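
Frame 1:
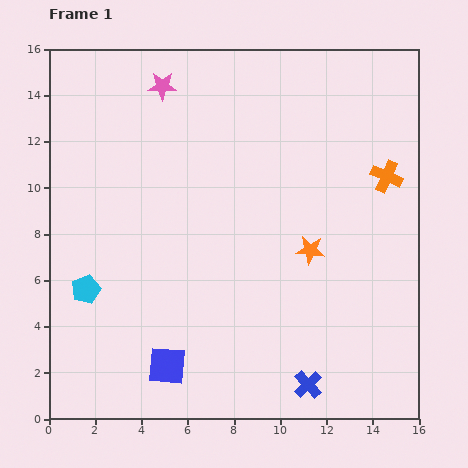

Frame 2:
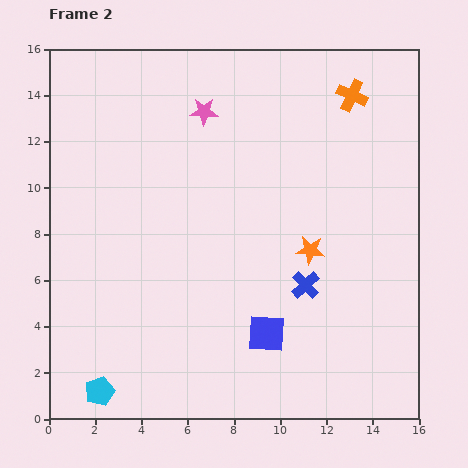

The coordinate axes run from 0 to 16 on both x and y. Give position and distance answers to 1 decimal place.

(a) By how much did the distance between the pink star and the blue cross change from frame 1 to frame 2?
-5.7

Distance in frame 1: 14.4. Distance in frame 2: 8.7.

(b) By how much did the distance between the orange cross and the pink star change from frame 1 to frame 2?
-4.1

Distance in frame 1: 10.5. Distance in frame 2: 6.4.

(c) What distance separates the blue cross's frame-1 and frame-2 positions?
4.3

The blue cross moved from (11.2, 1.5) to (11.1, 5.8), a distance of √(0.1² + 4.3²) ≈ 4.3.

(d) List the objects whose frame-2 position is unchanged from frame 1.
the orange star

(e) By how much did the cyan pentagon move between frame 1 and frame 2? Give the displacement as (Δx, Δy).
(0.6, -4.4)

The cyan pentagon was at (1.6, 5.6) in frame 1 and (2.2, 1.2) in frame 2.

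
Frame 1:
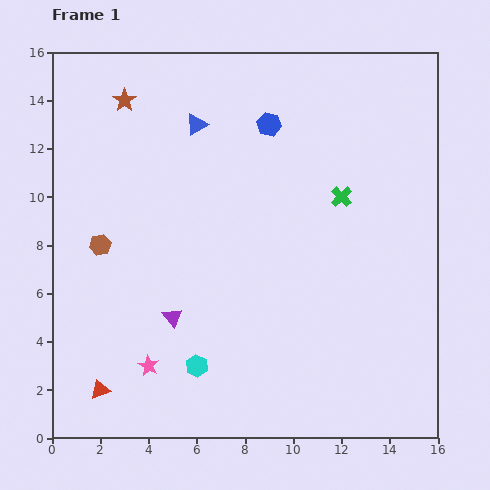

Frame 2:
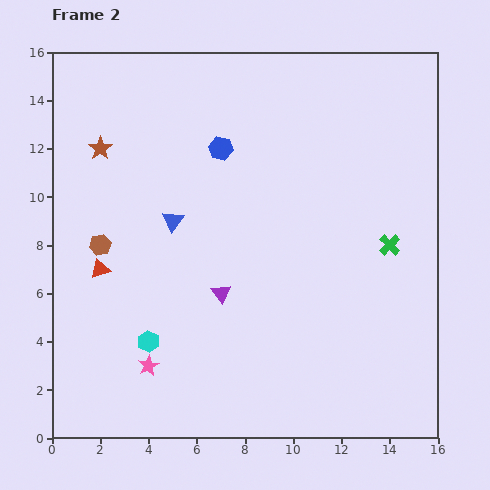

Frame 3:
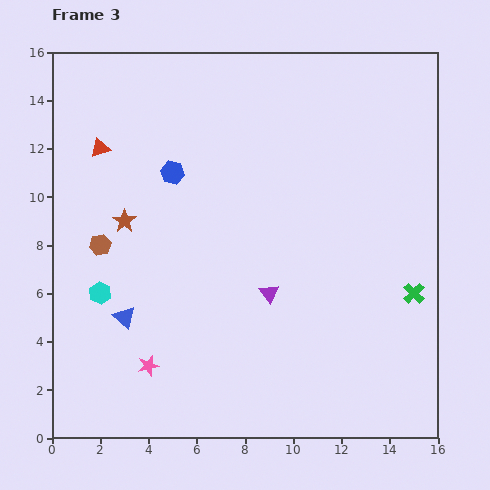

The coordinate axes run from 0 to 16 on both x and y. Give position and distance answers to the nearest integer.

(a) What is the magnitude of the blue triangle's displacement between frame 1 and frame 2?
4

The blue triangle moved from (6, 13) to (5, 9), a distance of √(1² + 4²) ≈ 4.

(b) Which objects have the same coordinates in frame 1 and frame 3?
the brown hexagon, the pink star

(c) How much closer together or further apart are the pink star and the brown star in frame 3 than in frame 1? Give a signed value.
-5

Distance in frame 1: 11. Distance in frame 3: 6.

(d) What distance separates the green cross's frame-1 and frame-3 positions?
5

The green cross moved from (12, 10) to (15, 6), a distance of √(3² + 4²) ≈ 5.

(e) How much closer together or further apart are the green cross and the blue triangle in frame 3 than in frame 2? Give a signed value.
+3

Distance in frame 2: 9. Distance in frame 3: 12.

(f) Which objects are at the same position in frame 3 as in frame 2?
the brown hexagon, the pink star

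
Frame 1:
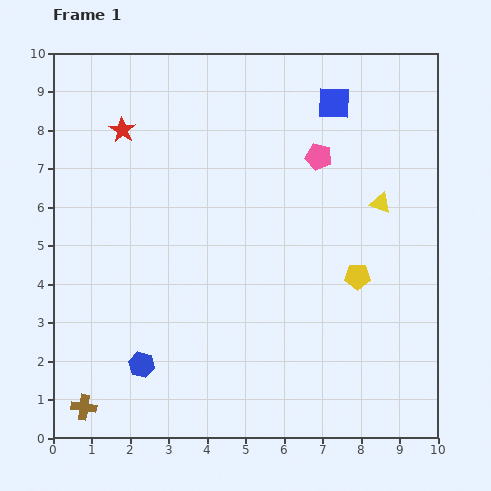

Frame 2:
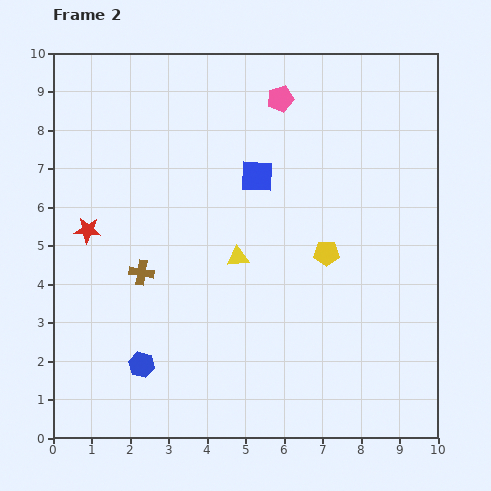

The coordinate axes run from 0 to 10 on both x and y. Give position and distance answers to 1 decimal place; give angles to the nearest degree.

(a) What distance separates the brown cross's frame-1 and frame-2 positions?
3.8

The brown cross moved from (0.8, 0.8) to (2.3, 4.3), a distance of √(1.5² + 3.5²) ≈ 3.8.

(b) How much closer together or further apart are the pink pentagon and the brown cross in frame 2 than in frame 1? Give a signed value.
-3.1

Distance in frame 1: 8.9. Distance in frame 2: 5.8.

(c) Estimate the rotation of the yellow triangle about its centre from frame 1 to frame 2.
24° counter-clockwise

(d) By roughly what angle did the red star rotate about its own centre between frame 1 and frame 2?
26° counter-clockwise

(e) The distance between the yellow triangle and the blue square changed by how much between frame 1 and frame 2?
-0.7

Distance in frame 1: 2.9. Distance in frame 2: 2.2.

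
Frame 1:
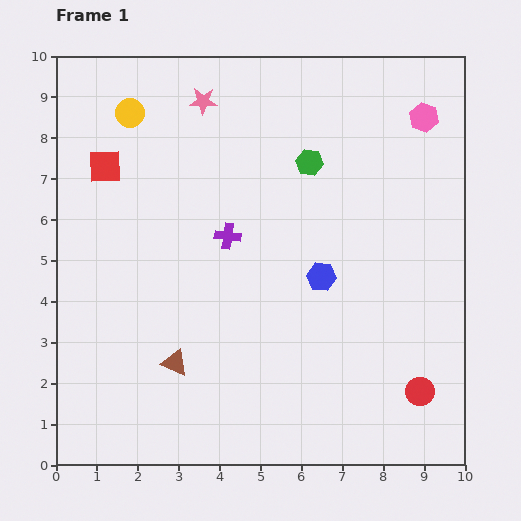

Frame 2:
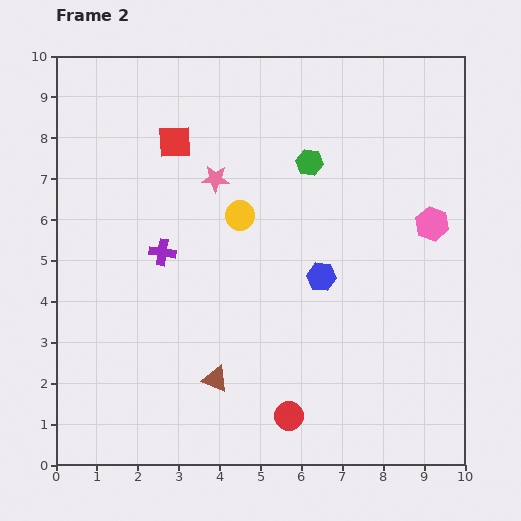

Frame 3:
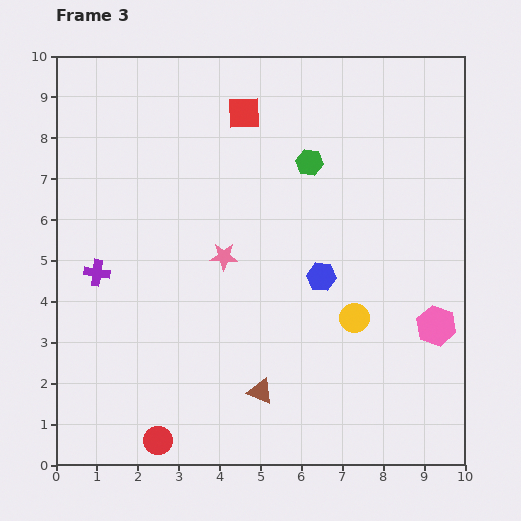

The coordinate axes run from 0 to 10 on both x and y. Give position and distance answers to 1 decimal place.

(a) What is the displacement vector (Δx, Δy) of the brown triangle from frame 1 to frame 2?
(1.0, -0.4)

The brown triangle was at (2.9, 2.5) in frame 1 and (3.9, 2.1) in frame 2.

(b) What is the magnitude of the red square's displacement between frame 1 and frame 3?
3.6

The red square moved from (1.2, 7.3) to (4.6, 8.6), a distance of √(3.4² + 1.3²) ≈ 3.6.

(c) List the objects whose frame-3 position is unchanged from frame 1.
the blue hexagon, the green hexagon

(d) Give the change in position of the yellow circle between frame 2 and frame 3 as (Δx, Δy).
(2.8, -2.5)

The yellow circle was at (4.5, 6.1) in frame 2 and (7.3, 3.6) in frame 3.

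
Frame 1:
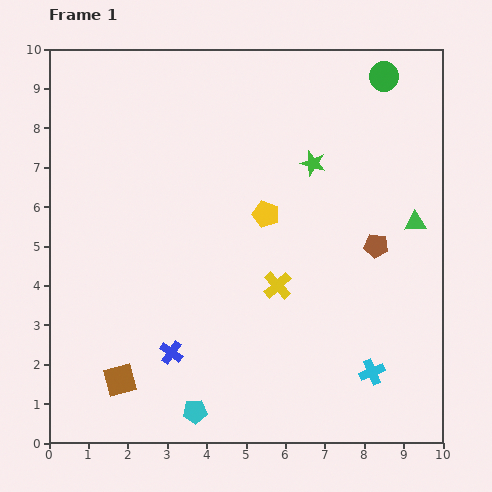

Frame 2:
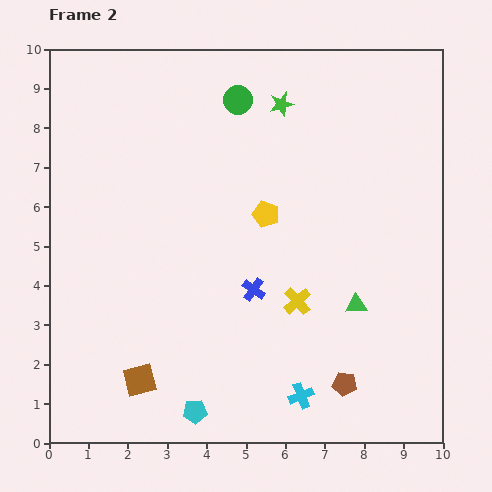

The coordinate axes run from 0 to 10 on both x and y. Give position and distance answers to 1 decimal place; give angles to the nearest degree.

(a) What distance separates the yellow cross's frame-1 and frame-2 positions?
0.6

The yellow cross moved from (5.8, 4.0) to (6.3, 3.6), a distance of √(0.5² + 0.4²) ≈ 0.6.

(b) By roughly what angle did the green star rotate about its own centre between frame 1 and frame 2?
30° counter-clockwise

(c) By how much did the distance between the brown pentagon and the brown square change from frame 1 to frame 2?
-2.1

Distance in frame 1: 7.3. Distance in frame 2: 5.2.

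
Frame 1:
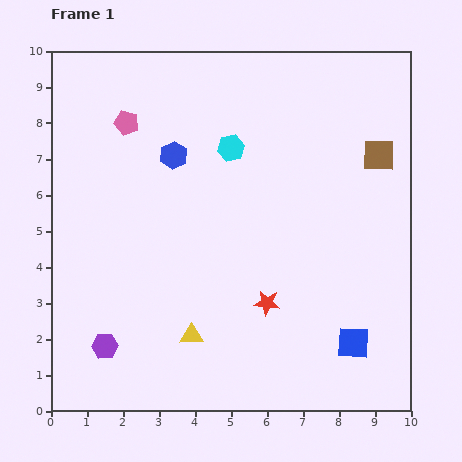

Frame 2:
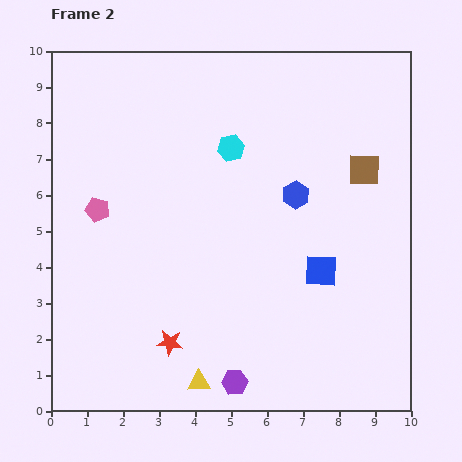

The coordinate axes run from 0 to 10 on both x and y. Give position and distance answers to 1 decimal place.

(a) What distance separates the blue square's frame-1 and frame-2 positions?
2.2

The blue square moved from (8.4, 1.9) to (7.5, 3.9), a distance of √(0.9² + 2.0²) ≈ 2.2.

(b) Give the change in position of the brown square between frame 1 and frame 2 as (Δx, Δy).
(-0.4, -0.4)

The brown square was at (9.1, 7.1) in frame 1 and (8.7, 6.7) in frame 2.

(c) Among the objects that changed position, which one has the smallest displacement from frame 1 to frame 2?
the brown square

(moved 0.6)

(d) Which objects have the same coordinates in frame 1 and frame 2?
the cyan hexagon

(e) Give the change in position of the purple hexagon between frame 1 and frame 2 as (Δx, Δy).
(3.6, -1.0)

The purple hexagon was at (1.5, 1.8) in frame 1 and (5.1, 0.8) in frame 2.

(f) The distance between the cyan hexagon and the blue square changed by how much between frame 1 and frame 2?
-2.2

Distance in frame 1: 6.4. Distance in frame 2: 4.2.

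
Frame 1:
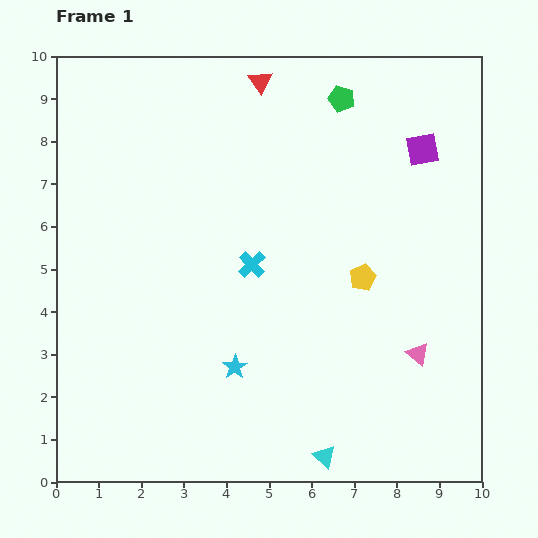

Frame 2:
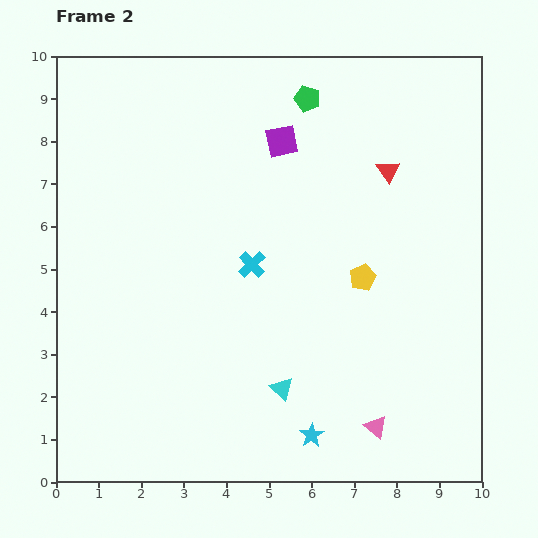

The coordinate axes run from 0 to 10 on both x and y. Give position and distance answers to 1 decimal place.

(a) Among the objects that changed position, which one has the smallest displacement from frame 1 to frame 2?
the green pentagon

(moved 0.8)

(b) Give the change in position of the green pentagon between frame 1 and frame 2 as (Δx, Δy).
(-0.8, 0.0)

The green pentagon was at (6.7, 9.0) in frame 1 and (5.9, 9.0) in frame 2.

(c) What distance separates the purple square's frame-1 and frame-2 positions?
3.3

The purple square moved from (8.6, 7.8) to (5.3, 8.0), a distance of √(3.3² + 0.2²) ≈ 3.3.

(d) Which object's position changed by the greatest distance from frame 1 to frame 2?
the red triangle

(moved 3.7; next 3.3)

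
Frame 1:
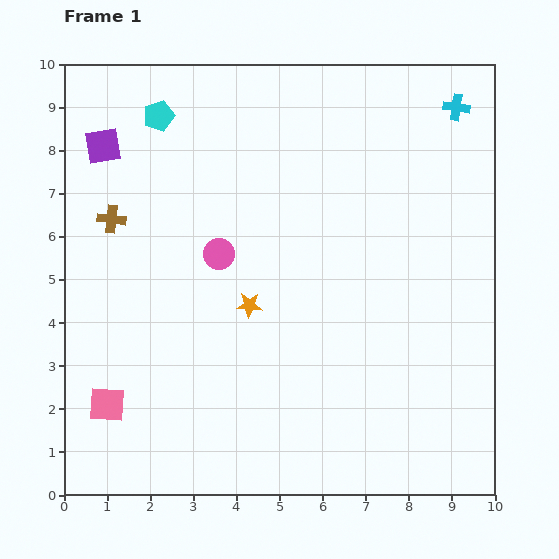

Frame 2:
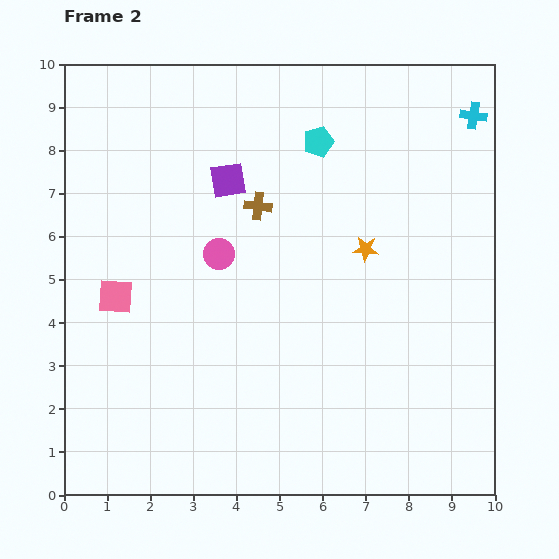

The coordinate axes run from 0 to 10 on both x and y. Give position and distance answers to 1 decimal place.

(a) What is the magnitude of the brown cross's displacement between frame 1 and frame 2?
3.4

The brown cross moved from (1.1, 6.4) to (4.5, 6.7), a distance of √(3.4² + 0.3²) ≈ 3.4.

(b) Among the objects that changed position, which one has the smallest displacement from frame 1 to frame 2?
the cyan cross

(moved 0.4)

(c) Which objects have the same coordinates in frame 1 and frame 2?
the pink circle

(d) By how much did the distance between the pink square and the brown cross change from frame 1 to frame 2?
-0.4

Distance in frame 1: 4.3. Distance in frame 2: 3.9.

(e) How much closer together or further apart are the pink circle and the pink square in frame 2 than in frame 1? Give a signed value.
-1.8

Distance in frame 1: 4.4. Distance in frame 2: 2.6.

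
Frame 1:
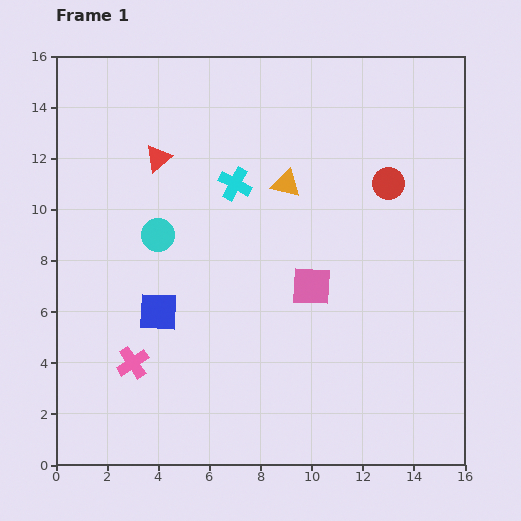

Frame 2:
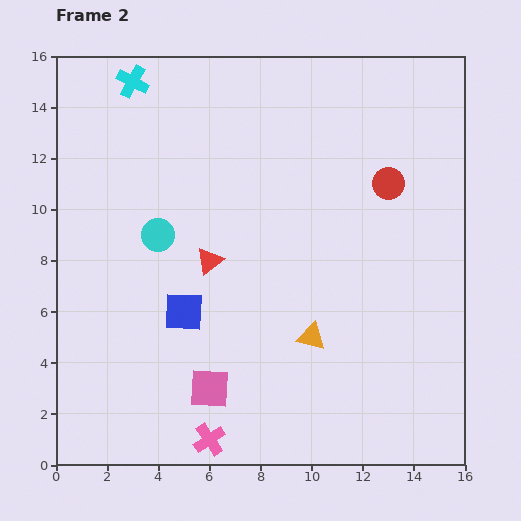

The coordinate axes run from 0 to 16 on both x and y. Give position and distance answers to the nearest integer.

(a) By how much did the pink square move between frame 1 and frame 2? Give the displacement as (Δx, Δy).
(-4, -4)

The pink square was at (10, 7) in frame 1 and (6, 3) in frame 2.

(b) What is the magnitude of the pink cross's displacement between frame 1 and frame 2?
4

The pink cross moved from (3, 4) to (6, 1), a distance of √(3² + 3²) ≈ 4.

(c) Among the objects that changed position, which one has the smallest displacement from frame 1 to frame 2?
the blue square

(moved 1)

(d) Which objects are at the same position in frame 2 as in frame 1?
the red circle, the cyan circle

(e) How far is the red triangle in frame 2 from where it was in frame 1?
4

The red triangle moved from (4, 12) to (6, 8), a distance of √(2² + 4²) ≈ 4.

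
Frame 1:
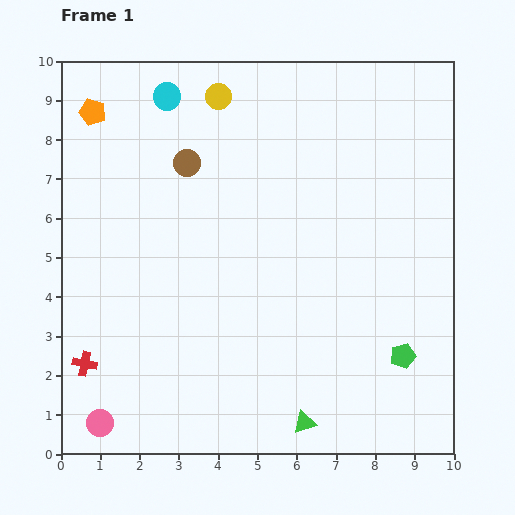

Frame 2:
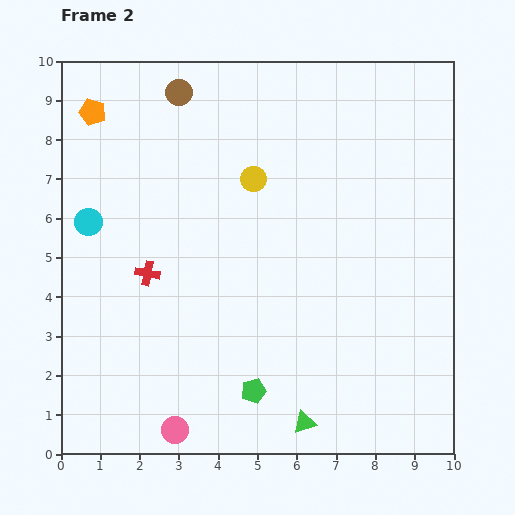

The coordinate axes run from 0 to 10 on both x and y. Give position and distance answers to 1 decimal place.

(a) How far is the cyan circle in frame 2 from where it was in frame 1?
3.8

The cyan circle moved from (2.7, 9.1) to (0.7, 5.9), a distance of √(2.0² + 3.2²) ≈ 3.8.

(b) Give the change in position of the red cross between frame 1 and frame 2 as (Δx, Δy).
(1.6, 2.3)

The red cross was at (0.6, 2.3) in frame 1 and (2.2, 4.6) in frame 2.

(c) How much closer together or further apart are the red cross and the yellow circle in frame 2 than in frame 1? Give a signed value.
-4.0

Distance in frame 1: 7.6. Distance in frame 2: 3.6.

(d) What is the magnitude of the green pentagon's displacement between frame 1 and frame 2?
3.9

The green pentagon moved from (8.7, 2.5) to (4.9, 1.6), a distance of √(3.8² + 0.9²) ≈ 3.9.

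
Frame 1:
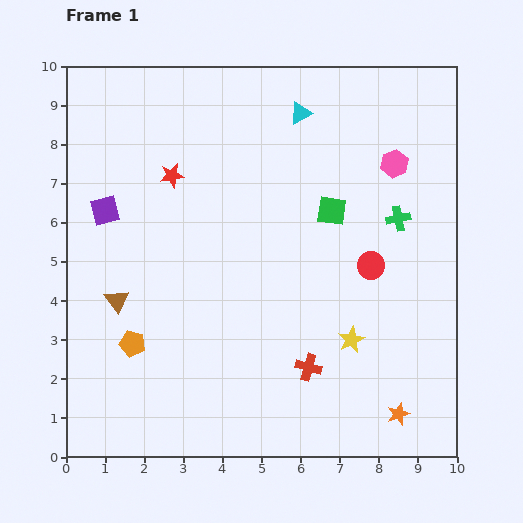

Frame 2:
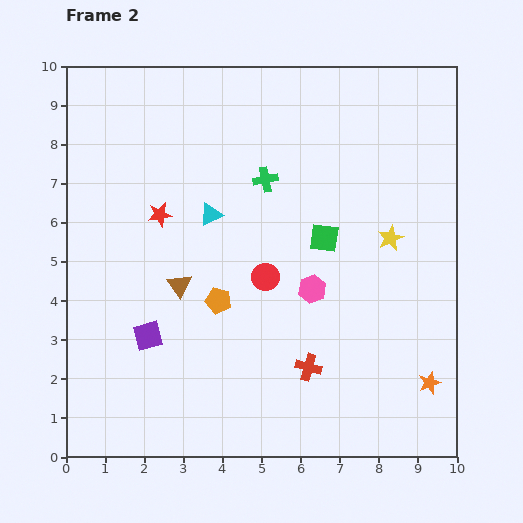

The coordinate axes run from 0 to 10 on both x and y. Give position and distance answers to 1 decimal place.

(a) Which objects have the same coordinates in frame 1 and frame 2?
the red cross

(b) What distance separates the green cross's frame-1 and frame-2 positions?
3.5

The green cross moved from (8.5, 6.1) to (5.1, 7.1), a distance of √(3.4² + 1.0²) ≈ 3.5.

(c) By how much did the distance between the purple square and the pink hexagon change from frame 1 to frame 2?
-3.1

Distance in frame 1: 7.5. Distance in frame 2: 4.4.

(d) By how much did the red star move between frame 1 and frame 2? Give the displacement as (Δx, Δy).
(-0.3, -1.0)

The red star was at (2.7, 7.2) in frame 1 and (2.4, 6.2) in frame 2.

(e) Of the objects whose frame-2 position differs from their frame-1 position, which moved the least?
the green square

(moved 0.7)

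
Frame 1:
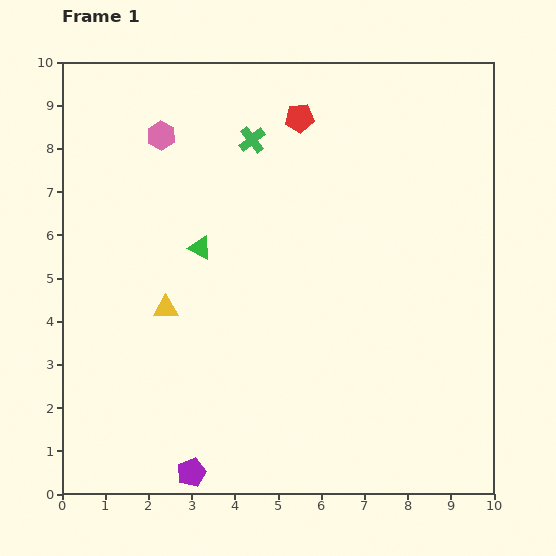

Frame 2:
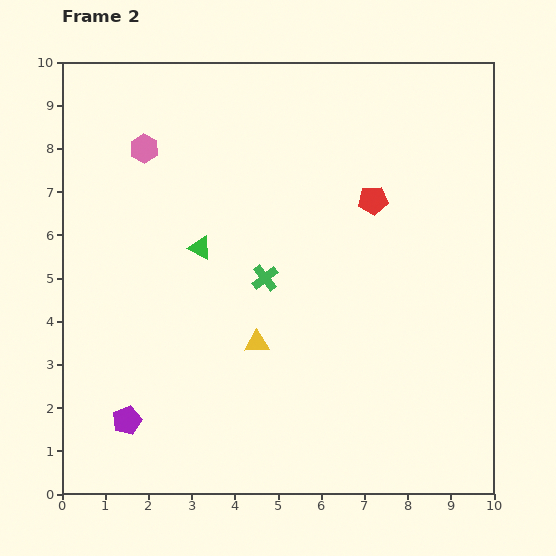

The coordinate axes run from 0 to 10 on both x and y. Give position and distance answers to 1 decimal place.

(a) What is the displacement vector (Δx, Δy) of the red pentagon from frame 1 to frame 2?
(1.7, -1.9)

The red pentagon was at (5.5, 8.7) in frame 1 and (7.2, 6.8) in frame 2.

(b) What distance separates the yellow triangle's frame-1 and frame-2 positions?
2.2

The yellow triangle moved from (2.4, 4.3) to (4.5, 3.5), a distance of √(2.1² + 0.8²) ≈ 2.2.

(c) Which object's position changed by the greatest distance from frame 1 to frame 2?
the green cross

(moved 3.2; next 2.5)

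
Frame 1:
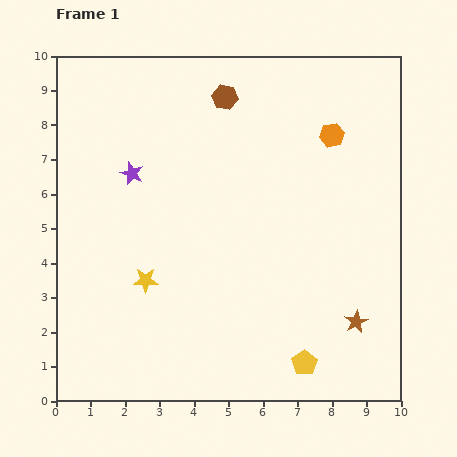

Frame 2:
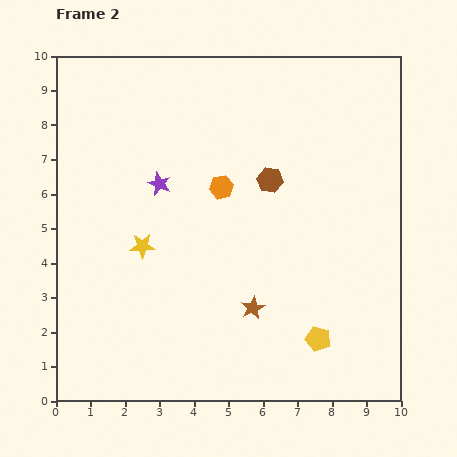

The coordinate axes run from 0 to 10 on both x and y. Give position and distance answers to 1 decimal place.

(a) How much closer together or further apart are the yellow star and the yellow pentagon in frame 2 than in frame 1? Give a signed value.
+0.6

Distance in frame 1: 5.2. Distance in frame 2: 5.8.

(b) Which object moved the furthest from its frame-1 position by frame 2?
the orange hexagon

(moved 3.5; next 3.0)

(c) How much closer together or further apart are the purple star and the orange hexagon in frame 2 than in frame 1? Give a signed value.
-4.1

Distance in frame 1: 5.9. Distance in frame 2: 1.8.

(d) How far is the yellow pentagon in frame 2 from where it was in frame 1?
0.8

The yellow pentagon moved from (7.2, 1.1) to (7.6, 1.8), a distance of √(0.4² + 0.7²) ≈ 0.8.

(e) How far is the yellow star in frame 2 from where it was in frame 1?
1.0

The yellow star moved from (2.6, 3.5) to (2.5, 4.5), a distance of √(0.1² + 1.0²) ≈ 1.0.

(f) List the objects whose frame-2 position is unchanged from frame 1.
none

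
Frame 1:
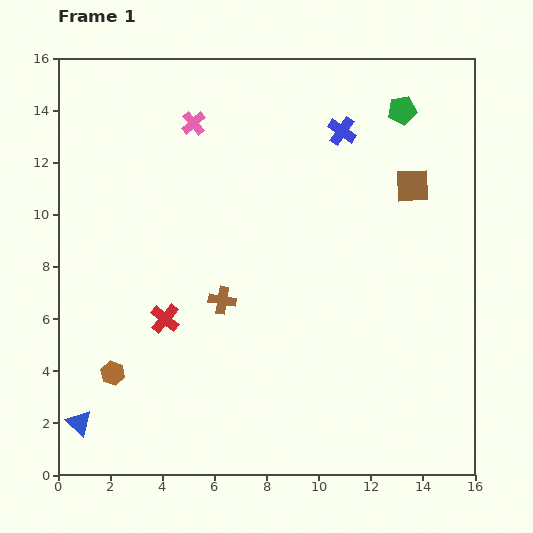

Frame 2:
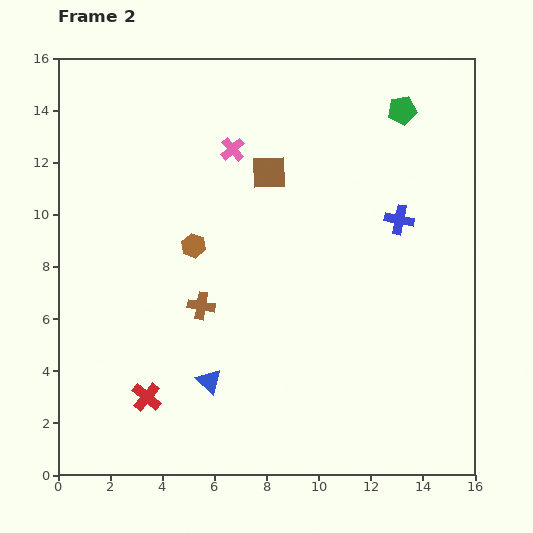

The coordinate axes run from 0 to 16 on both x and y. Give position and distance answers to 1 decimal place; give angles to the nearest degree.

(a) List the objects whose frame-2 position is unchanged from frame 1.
the green pentagon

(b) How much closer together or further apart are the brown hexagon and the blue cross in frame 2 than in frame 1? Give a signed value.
-4.8

Distance in frame 1: 12.8. Distance in frame 2: 8.0.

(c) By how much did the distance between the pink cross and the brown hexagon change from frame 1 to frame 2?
-6.1

Distance in frame 1: 10.1. Distance in frame 2: 4.0.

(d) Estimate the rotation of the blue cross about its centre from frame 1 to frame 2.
23° counter-clockwise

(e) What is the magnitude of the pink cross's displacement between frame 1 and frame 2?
1.8

The pink cross moved from (5.2, 13.5) to (6.7, 12.5), a distance of √(1.5² + 1.0²) ≈ 1.8.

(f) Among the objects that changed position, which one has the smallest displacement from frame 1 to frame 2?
the brown cross

(moved 0.8)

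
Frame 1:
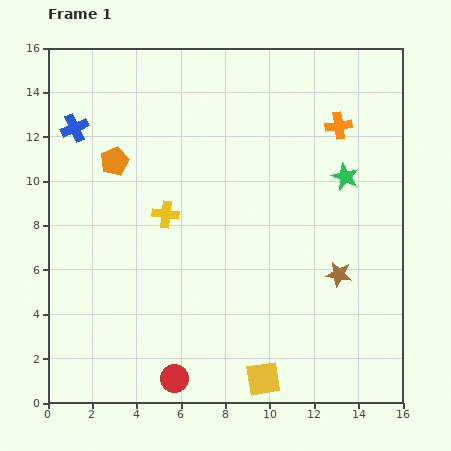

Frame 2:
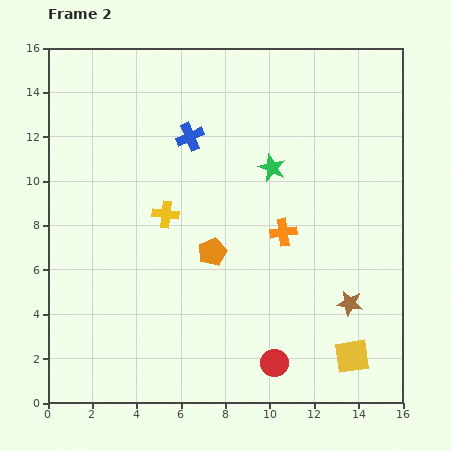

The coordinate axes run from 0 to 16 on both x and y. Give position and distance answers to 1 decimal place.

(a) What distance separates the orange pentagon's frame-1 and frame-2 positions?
6.0

The orange pentagon moved from (3.0, 10.9) to (7.4, 6.8), a distance of √(4.4² + 4.1²) ≈ 6.0.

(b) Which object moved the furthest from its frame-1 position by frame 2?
the orange pentagon

(moved 6.0; next 5.4)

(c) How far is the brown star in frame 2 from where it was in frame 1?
1.4

The brown star moved from (13.1, 5.8) to (13.6, 4.5), a distance of √(0.5² + 1.3²) ≈ 1.4.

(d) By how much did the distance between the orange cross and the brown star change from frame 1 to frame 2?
-2.3

Distance in frame 1: 6.7. Distance in frame 2: 4.4.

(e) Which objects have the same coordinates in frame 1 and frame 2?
the yellow cross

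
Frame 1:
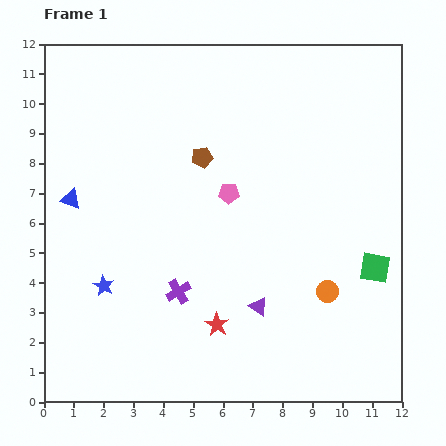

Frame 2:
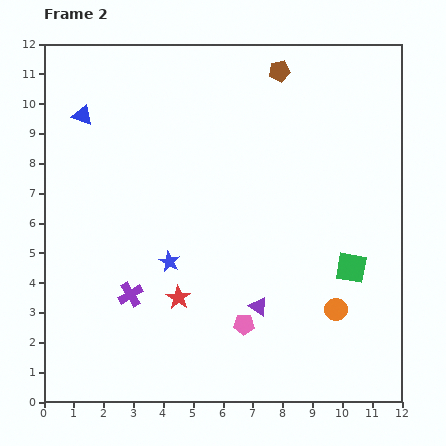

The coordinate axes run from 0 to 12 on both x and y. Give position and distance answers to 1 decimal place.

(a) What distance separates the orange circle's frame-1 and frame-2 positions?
0.7

The orange circle moved from (9.5, 3.7) to (9.8, 3.1), a distance of √(0.3² + 0.6²) ≈ 0.7.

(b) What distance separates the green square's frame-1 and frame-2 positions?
0.8

The green square moved from (11.1, 4.5) to (10.3, 4.5), a distance of √(0.8² + 0.0²) ≈ 0.8.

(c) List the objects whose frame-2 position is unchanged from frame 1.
the purple triangle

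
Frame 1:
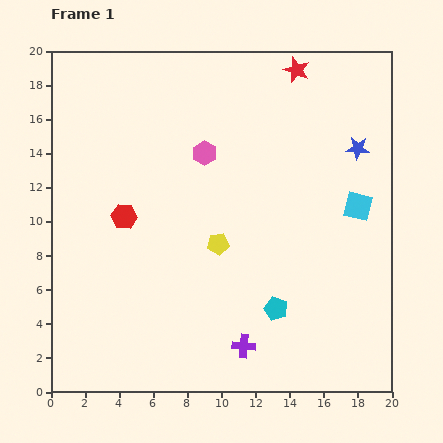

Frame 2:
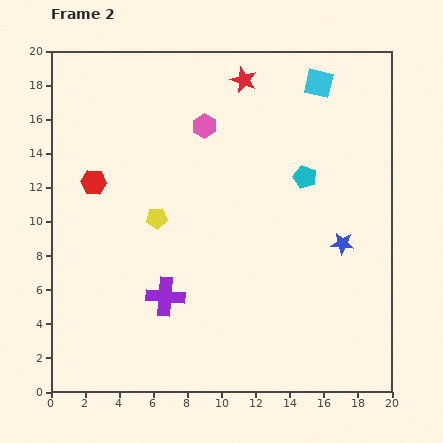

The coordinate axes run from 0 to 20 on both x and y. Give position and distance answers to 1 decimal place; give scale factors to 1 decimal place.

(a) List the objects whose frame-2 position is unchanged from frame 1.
none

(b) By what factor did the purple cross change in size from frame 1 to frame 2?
1.6×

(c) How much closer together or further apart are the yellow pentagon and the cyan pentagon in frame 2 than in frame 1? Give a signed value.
+3.9

Distance in frame 1: 5.1. Distance in frame 2: 9.0.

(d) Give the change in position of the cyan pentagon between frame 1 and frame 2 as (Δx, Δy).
(1.7, 7.7)

The cyan pentagon was at (13.2, 4.9) in frame 1 and (14.9, 12.6) in frame 2.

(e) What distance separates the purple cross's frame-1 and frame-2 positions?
5.4

The purple cross moved from (11.3, 2.7) to (6.7, 5.6), a distance of √(4.6² + 2.9²) ≈ 5.4.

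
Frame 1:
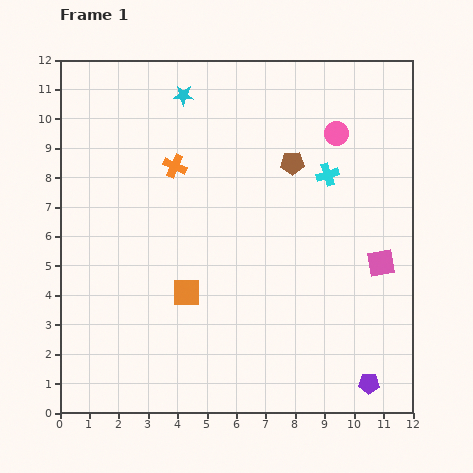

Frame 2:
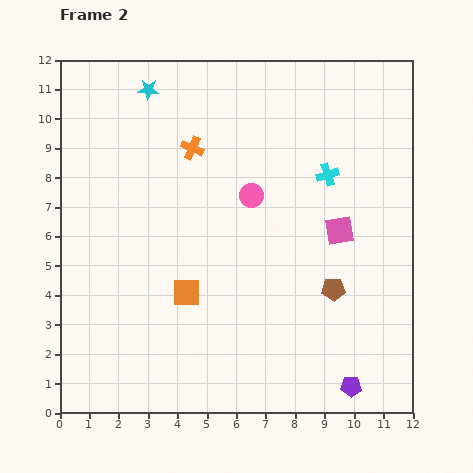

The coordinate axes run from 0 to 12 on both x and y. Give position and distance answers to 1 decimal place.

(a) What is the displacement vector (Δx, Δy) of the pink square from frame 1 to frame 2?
(-1.4, 1.1)

The pink square was at (10.9, 5.1) in frame 1 and (9.5, 6.2) in frame 2.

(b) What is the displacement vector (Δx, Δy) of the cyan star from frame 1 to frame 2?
(-1.2, 0.2)

The cyan star was at (4.2, 10.8) in frame 1 and (3.0, 11.0) in frame 2.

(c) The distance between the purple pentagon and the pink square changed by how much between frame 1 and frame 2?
+1.2

Distance in frame 1: 4.1. Distance in frame 2: 5.3.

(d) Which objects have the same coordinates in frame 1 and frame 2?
the cyan cross, the orange square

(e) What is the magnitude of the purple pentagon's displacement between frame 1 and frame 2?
0.6

The purple pentagon moved from (10.5, 1.0) to (9.9, 0.9), a distance of √(0.6² + 0.1²) ≈ 0.6.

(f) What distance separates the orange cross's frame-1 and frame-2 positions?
0.8

The orange cross moved from (3.9, 8.4) to (4.5, 9.0), a distance of √(0.6² + 0.6²) ≈ 0.8.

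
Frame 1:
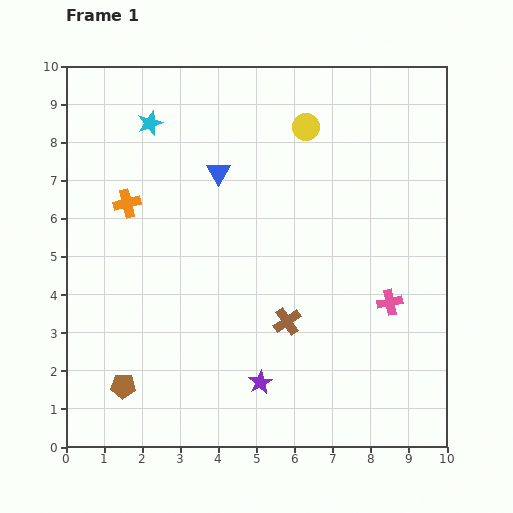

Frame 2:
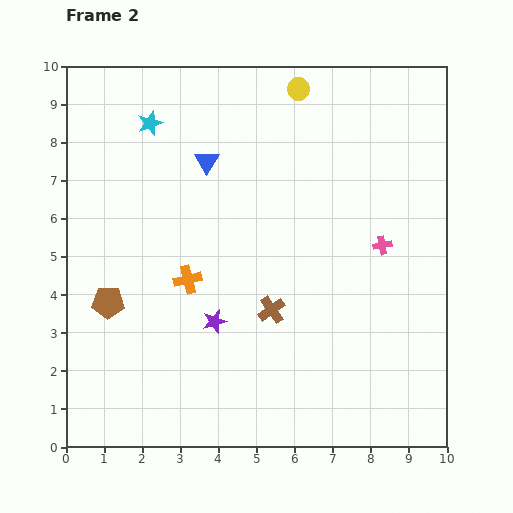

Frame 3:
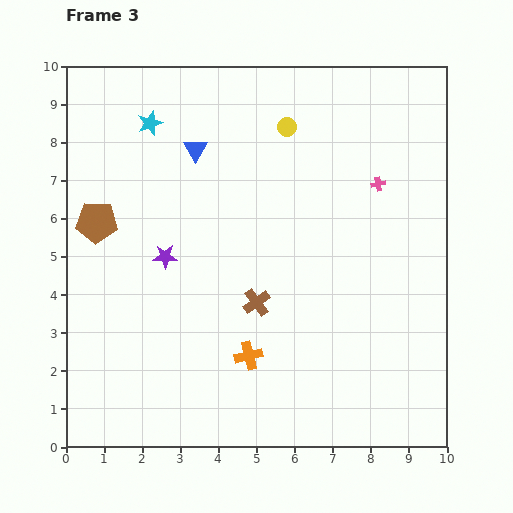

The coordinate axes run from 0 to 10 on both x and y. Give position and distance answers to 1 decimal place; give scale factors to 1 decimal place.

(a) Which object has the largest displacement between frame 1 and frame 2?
the orange cross

(moved 2.6; next 2.2)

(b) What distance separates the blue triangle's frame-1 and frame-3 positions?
0.8

The blue triangle moved from (4.0, 7.2) to (3.4, 7.8), a distance of √(0.6² + 0.6²) ≈ 0.8.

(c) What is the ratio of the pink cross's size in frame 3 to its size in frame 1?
0.6×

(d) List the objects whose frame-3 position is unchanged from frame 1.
the cyan star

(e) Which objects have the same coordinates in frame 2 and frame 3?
the cyan star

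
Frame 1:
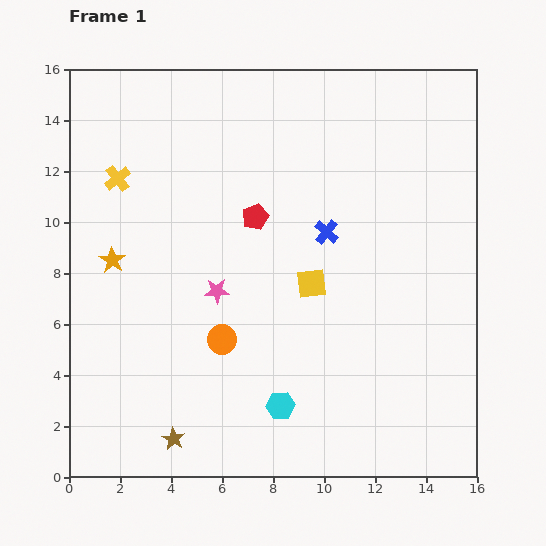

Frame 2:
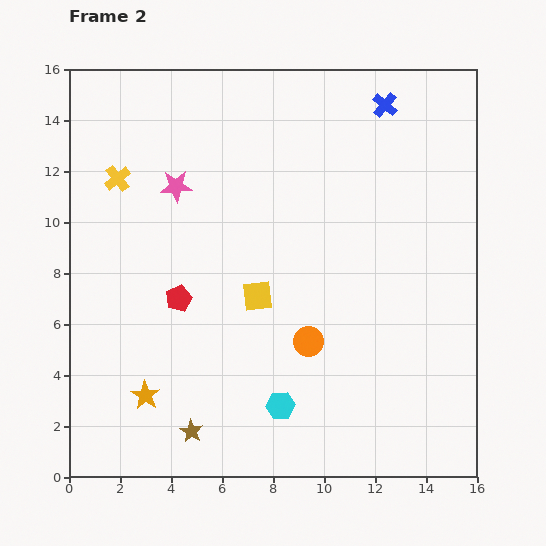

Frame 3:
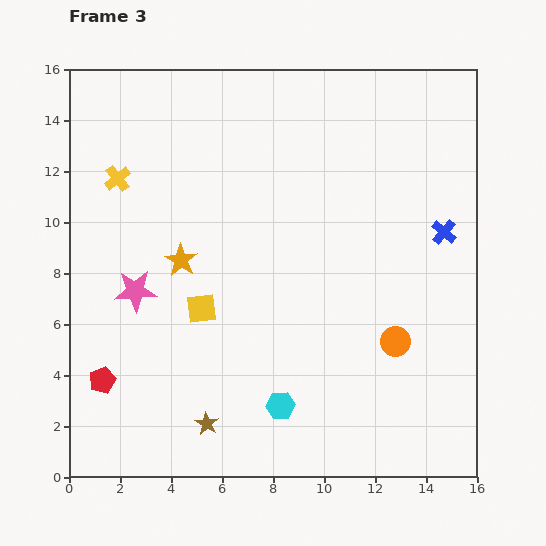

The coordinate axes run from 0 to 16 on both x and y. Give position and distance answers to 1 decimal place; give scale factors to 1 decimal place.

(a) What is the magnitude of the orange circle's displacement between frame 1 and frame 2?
3.4

The orange circle moved from (6.0, 5.4) to (9.4, 5.3), a distance of √(3.4² + 0.1²) ≈ 3.4.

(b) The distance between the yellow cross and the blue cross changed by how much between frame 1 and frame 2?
+2.4

Distance in frame 1: 8.5. Distance in frame 2: 10.9.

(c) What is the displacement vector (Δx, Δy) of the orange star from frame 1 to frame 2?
(1.3, -5.3)

The orange star was at (1.7, 8.5) in frame 1 and (3.0, 3.2) in frame 2.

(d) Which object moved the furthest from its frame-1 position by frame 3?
the red pentagon

(moved 8.8; next 6.8)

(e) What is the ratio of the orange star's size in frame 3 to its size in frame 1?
1.3×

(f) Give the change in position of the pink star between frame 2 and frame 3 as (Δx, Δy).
(-1.6, -4.1)

The pink star was at (4.2, 11.4) in frame 2 and (2.6, 7.3) in frame 3.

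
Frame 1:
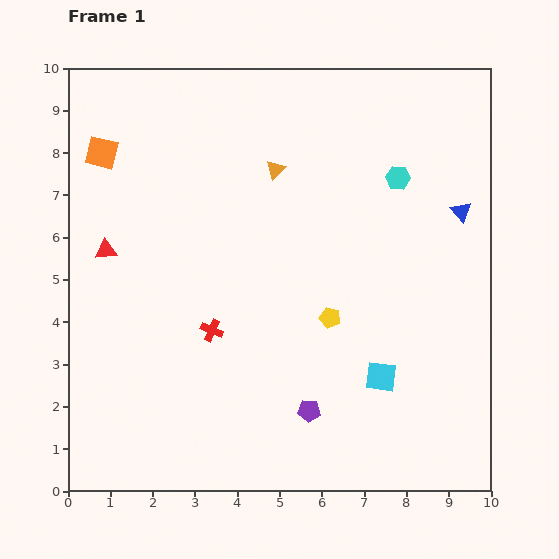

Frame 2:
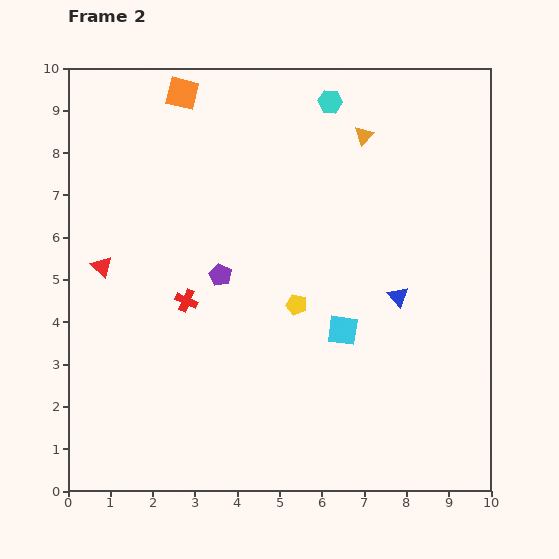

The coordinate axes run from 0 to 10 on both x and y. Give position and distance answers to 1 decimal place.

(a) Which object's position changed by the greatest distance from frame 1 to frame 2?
the purple pentagon

(moved 3.8; next 2.5)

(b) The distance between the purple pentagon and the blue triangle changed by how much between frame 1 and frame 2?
-1.7

Distance in frame 1: 5.9. Distance in frame 2: 4.2.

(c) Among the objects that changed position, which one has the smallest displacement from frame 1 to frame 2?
the red triangle

(moved 0.4)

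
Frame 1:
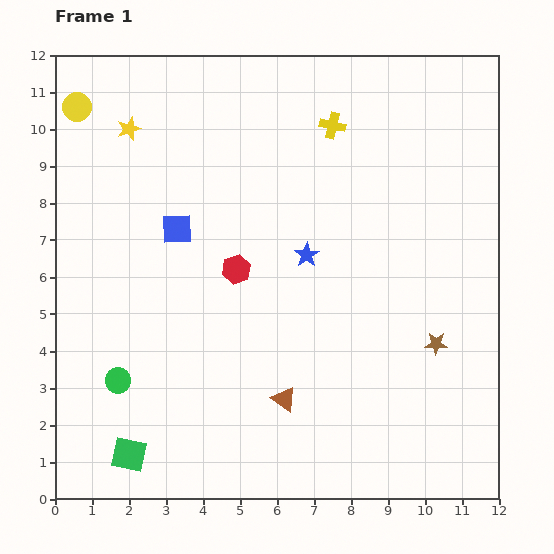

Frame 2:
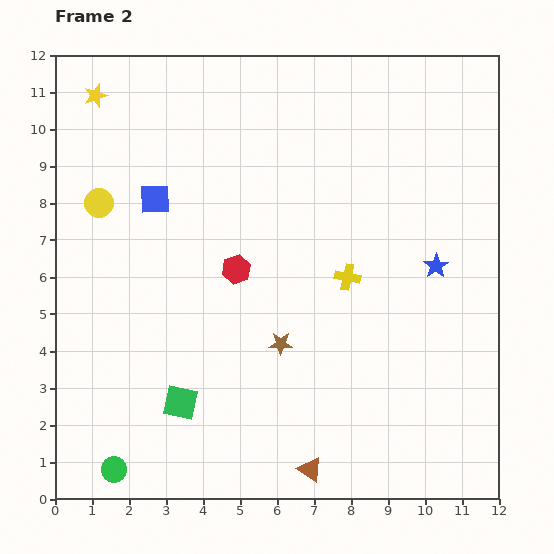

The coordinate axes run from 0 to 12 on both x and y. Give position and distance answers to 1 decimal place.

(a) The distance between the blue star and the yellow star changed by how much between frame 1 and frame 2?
+4.4

Distance in frame 1: 5.9. Distance in frame 2: 10.3.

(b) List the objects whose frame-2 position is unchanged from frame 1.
the red hexagon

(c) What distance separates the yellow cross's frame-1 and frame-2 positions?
4.1

The yellow cross moved from (7.5, 10.1) to (7.9, 6.0), a distance of √(0.4² + 4.1²) ≈ 4.1.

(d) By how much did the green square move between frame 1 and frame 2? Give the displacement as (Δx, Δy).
(1.4, 1.4)

The green square was at (2.0, 1.2) in frame 1 and (3.4, 2.6) in frame 2.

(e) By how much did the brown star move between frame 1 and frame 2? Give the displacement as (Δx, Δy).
(-4.2, 0.0)

The brown star was at (10.3, 4.2) in frame 1 and (6.1, 4.2) in frame 2.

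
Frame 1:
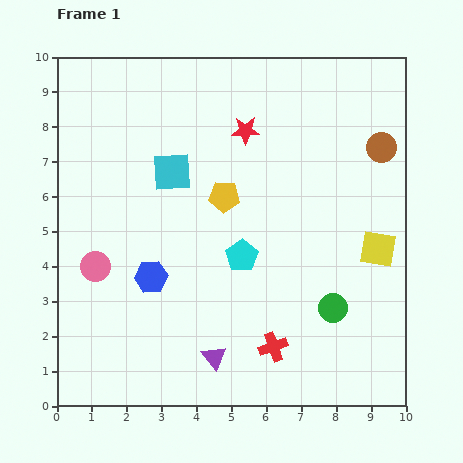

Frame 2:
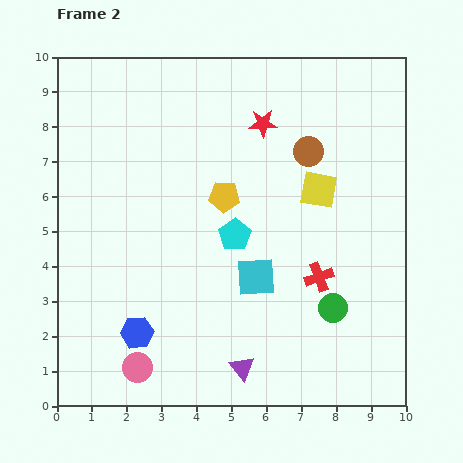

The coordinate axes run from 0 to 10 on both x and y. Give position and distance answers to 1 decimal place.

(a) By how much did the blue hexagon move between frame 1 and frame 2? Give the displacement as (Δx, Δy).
(-0.4, -1.6)

The blue hexagon was at (2.7, 3.7) in frame 1 and (2.3, 2.1) in frame 2.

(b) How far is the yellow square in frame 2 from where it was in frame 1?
2.4

The yellow square moved from (9.2, 4.5) to (7.5, 6.2), a distance of √(1.7² + 1.7²) ≈ 2.4.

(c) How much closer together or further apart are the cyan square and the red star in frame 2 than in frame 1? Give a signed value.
+2.0

Distance in frame 1: 2.4. Distance in frame 2: 4.4.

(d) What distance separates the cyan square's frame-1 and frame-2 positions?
3.8

The cyan square moved from (3.3, 6.7) to (5.7, 3.7), a distance of √(2.4² + 3.0²) ≈ 3.8.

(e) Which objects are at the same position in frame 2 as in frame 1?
the yellow pentagon, the green circle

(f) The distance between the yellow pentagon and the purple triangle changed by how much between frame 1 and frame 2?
+0.3

Distance in frame 1: 4.6. Distance in frame 2: 4.9.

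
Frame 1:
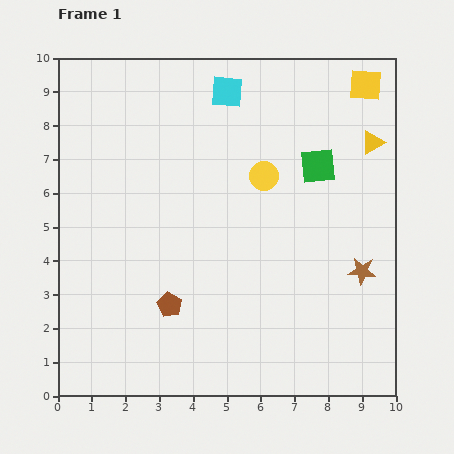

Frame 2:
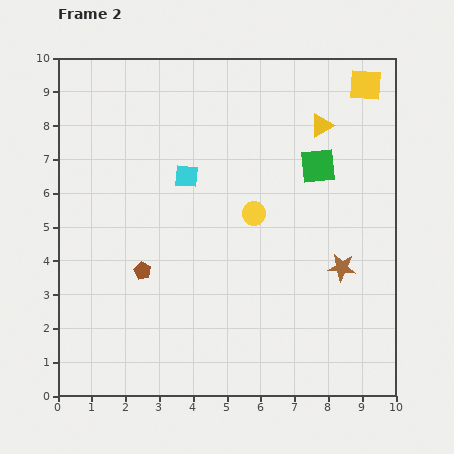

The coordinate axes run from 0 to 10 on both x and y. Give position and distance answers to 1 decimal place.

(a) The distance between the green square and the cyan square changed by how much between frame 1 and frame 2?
+0.4

Distance in frame 1: 3.5. Distance in frame 2: 3.9.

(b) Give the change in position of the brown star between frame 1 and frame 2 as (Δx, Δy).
(-0.6, 0.1)

The brown star was at (9.0, 3.7) in frame 1 and (8.4, 3.8) in frame 2.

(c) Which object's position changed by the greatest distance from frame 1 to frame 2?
the cyan square

(moved 2.8; next 1.6)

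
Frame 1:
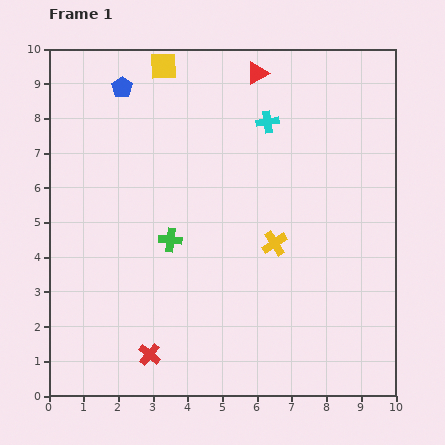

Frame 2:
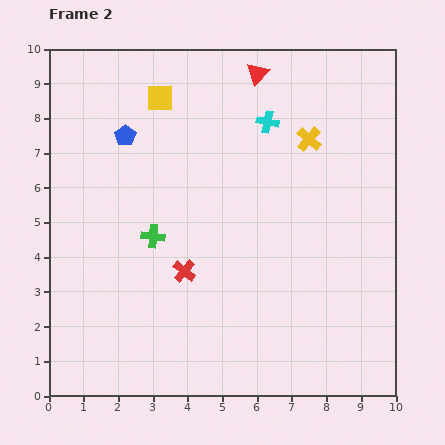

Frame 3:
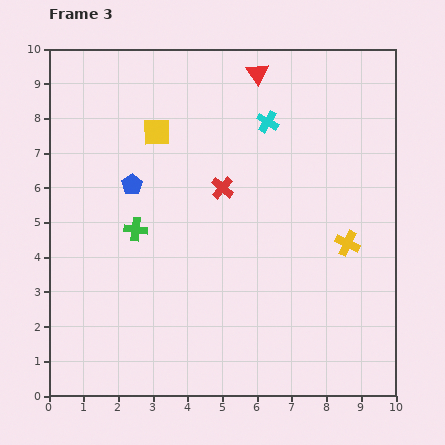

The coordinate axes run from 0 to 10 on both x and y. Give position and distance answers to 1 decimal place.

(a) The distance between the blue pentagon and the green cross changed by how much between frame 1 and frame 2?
-1.6

Distance in frame 1: 4.6. Distance in frame 2: 3.0.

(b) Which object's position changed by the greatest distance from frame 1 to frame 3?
the red cross

(moved 5.2; next 2.8)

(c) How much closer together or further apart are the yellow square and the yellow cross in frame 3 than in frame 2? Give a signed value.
+1.9

Distance in frame 2: 4.5. Distance in frame 3: 6.4.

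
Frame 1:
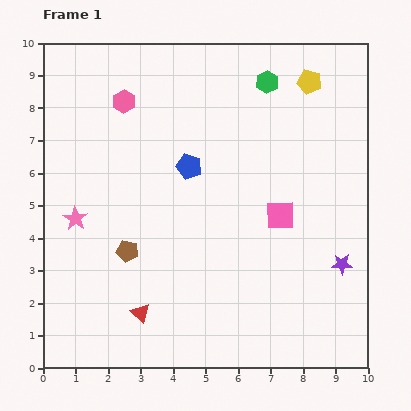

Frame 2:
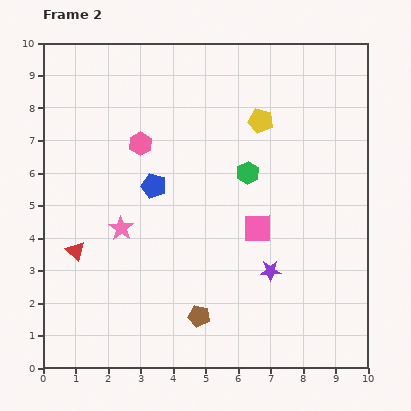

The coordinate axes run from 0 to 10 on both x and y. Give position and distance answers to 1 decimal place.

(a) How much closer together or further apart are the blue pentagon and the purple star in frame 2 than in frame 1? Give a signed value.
-1.2

Distance in frame 1: 5.6. Distance in frame 2: 4.4.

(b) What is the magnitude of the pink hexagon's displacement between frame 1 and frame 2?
1.4

The pink hexagon moved from (2.5, 8.2) to (3.0, 6.9), a distance of √(0.5² + 1.3²) ≈ 1.4.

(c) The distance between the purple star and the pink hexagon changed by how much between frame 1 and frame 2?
-2.8

Distance in frame 1: 8.4. Distance in frame 2: 5.6.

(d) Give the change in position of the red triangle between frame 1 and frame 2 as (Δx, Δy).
(-2.0, 1.9)

The red triangle was at (3.0, 1.7) in frame 1 and (1.0, 3.6) in frame 2.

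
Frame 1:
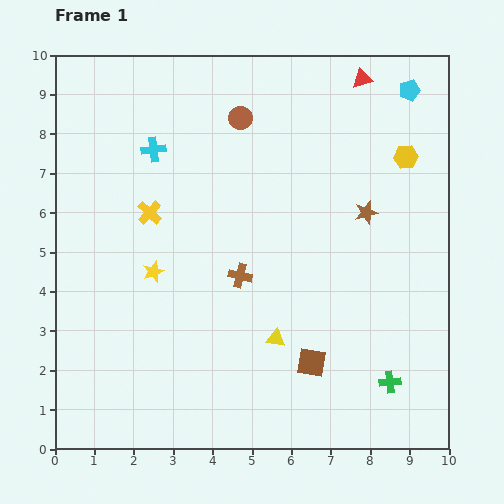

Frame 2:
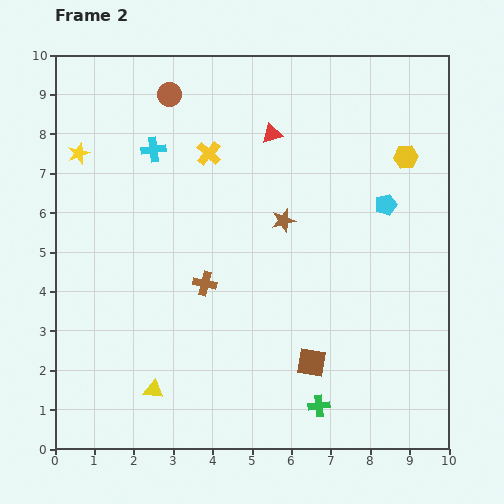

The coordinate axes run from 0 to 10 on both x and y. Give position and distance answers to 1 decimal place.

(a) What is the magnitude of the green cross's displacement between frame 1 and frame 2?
1.9

The green cross moved from (8.5, 1.7) to (6.7, 1.1), a distance of √(1.8² + 0.6²) ≈ 1.9.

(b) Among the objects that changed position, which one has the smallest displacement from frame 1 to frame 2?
the brown cross

(moved 0.9)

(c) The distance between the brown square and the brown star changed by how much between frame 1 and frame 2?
-0.3

Distance in frame 1: 4.0. Distance in frame 2: 3.7.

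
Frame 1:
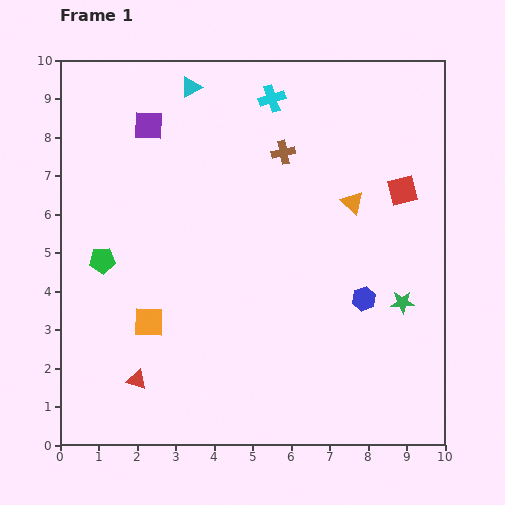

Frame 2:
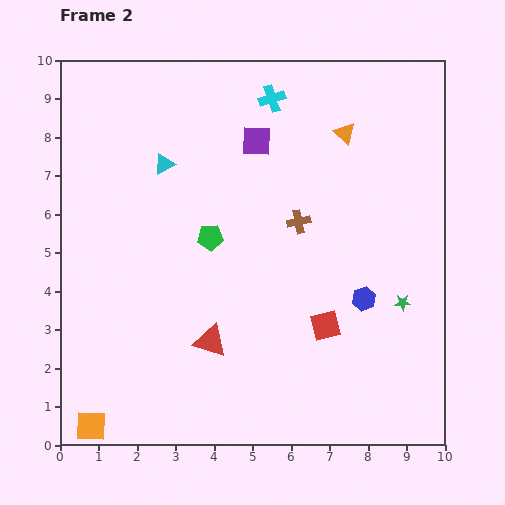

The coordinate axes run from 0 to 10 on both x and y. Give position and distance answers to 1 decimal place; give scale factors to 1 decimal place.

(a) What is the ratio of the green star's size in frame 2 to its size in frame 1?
0.7×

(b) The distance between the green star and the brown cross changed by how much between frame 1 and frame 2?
-1.6

Distance in frame 1: 5.0. Distance in frame 2: 3.4.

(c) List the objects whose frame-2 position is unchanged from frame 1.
the blue hexagon, the green star, the cyan cross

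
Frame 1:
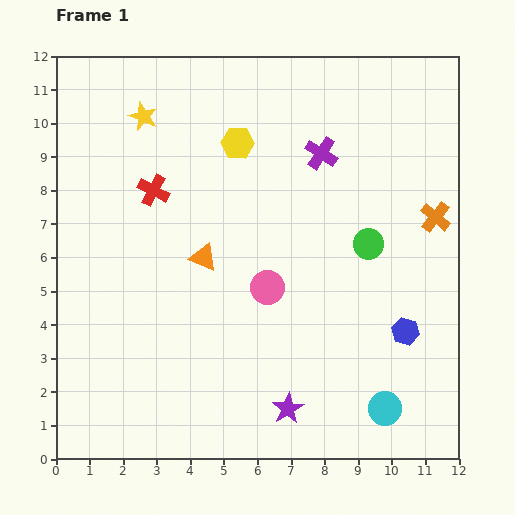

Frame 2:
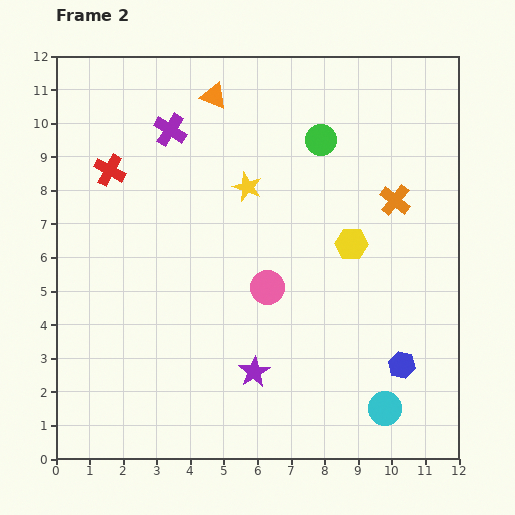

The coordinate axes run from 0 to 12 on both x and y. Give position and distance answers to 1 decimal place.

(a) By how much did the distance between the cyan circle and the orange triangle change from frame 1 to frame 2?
+3.6

Distance in frame 1: 7.0. Distance in frame 2: 10.6.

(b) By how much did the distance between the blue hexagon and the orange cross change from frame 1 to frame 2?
+1.4

Distance in frame 1: 3.5. Distance in frame 2: 4.9.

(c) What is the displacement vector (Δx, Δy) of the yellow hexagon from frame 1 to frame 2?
(3.4, -3.0)

The yellow hexagon was at (5.4, 9.4) in frame 1 and (8.8, 6.4) in frame 2.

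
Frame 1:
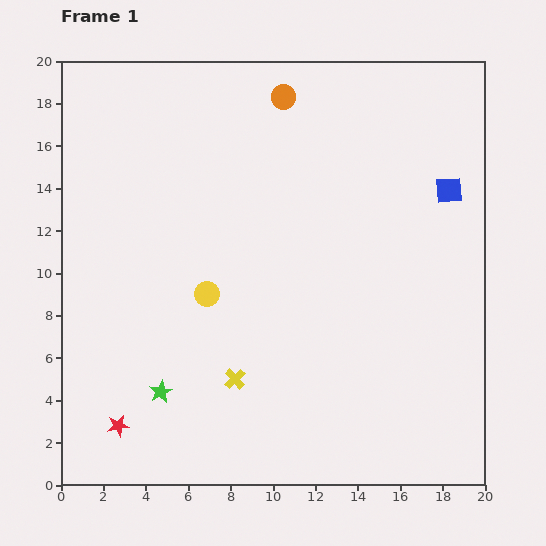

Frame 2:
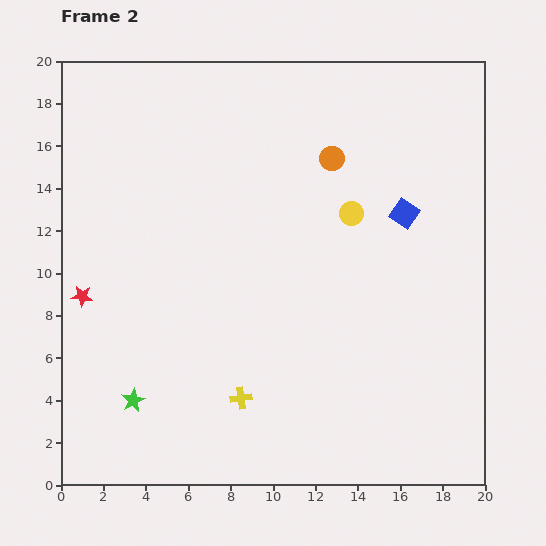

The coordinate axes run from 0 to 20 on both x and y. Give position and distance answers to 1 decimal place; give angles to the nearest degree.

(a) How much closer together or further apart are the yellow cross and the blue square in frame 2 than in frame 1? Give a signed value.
-1.9

Distance in frame 1: 13.5. Distance in frame 2: 11.6.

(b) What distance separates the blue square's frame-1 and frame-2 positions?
2.4

The blue square moved from (18.3, 13.9) to (16.2, 12.8), a distance of √(2.1² + 1.1²) ≈ 2.4.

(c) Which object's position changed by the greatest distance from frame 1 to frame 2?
the yellow circle

(moved 7.8; next 6.3)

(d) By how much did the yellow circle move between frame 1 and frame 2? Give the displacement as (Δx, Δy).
(6.8, 3.8)

The yellow circle was at (6.9, 9.0) in frame 1 and (13.7, 12.8) in frame 2.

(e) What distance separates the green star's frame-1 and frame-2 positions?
1.4

The green star moved from (4.7, 4.4) to (3.4, 4.0), a distance of √(1.3² + 0.4²) ≈ 1.4.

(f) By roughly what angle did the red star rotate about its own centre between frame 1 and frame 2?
16° clockwise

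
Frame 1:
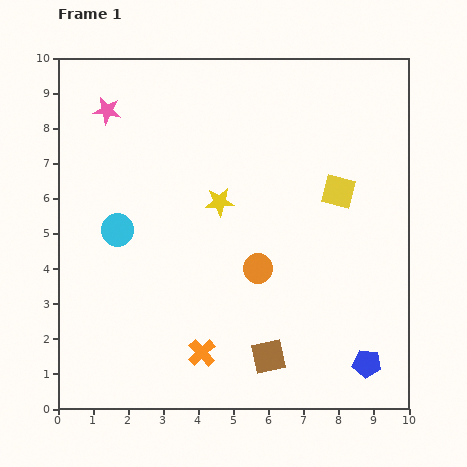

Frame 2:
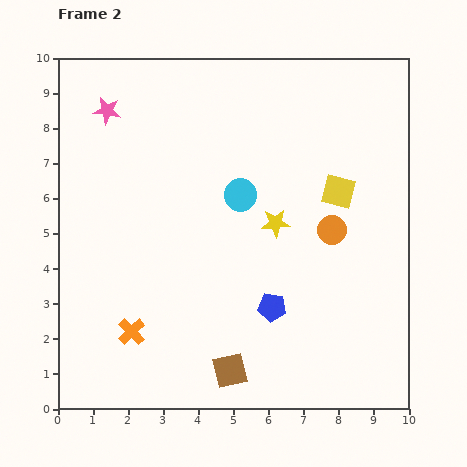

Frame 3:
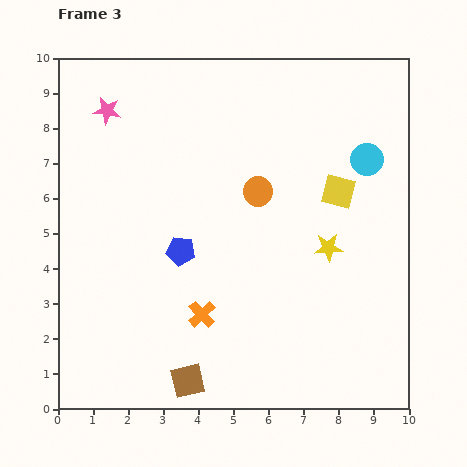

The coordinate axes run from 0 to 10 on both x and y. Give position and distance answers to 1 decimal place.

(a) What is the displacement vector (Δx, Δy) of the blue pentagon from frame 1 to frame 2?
(-2.7, 1.6)

The blue pentagon was at (8.8, 1.3) in frame 1 and (6.1, 2.9) in frame 2.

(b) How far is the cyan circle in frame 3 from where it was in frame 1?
7.4

The cyan circle moved from (1.7, 5.1) to (8.8, 7.1), a distance of √(7.1² + 2.0²) ≈ 7.4.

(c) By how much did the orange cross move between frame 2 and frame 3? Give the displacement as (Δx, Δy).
(2.0, 0.5)

The orange cross was at (2.1, 2.2) in frame 2 and (4.1, 2.7) in frame 3.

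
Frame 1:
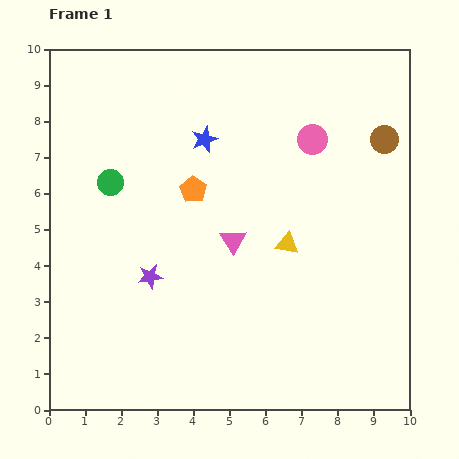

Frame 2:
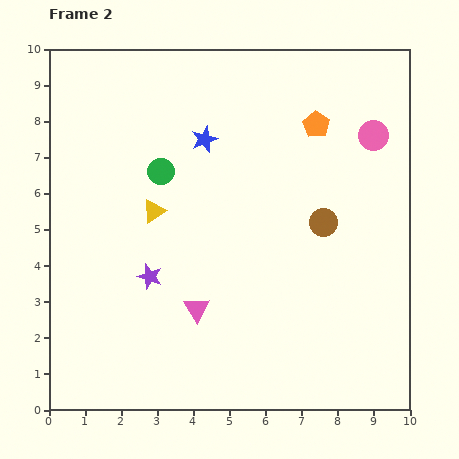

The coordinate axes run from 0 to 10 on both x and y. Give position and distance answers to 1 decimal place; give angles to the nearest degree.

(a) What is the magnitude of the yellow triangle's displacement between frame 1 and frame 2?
3.8

The yellow triangle moved from (6.6, 4.6) to (2.9, 5.5), a distance of √(3.7² + 0.9²) ≈ 3.8.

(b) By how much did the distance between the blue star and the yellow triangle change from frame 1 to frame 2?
-1.3

Distance in frame 1: 3.7. Distance in frame 2: 2.4.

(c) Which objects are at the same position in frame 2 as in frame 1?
the purple star, the blue star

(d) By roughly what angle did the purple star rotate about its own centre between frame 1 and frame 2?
27° clockwise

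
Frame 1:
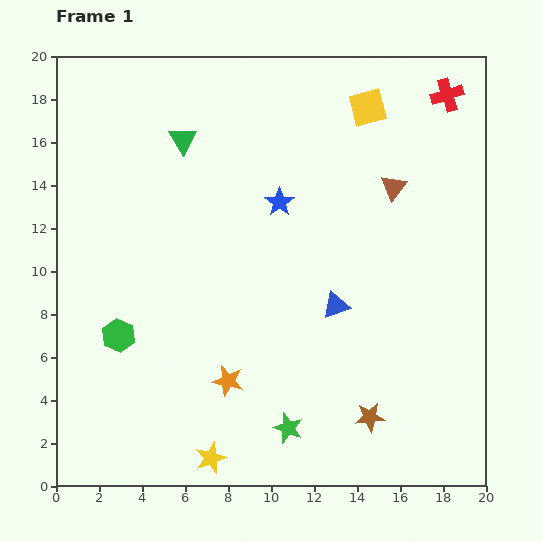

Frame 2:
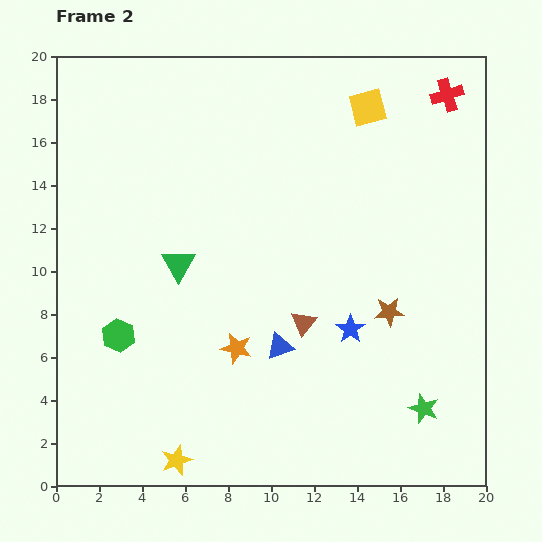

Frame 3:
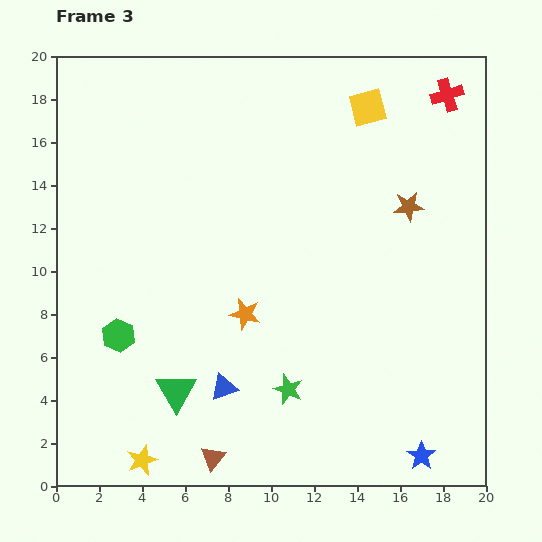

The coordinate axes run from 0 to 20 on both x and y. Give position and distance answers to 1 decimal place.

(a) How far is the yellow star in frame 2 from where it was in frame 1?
1.6

The yellow star moved from (7.2, 1.3) to (5.6, 1.2), a distance of √(1.6² + 0.1²) ≈ 1.6.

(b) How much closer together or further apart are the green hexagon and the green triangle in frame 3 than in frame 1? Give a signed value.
-5.9

Distance in frame 1: 9.6. Distance in frame 3: 3.7.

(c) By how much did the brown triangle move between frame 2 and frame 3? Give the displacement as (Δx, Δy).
(-4.2, -6.3)

The brown triangle was at (11.5, 7.6) in frame 2 and (7.3, 1.3) in frame 3.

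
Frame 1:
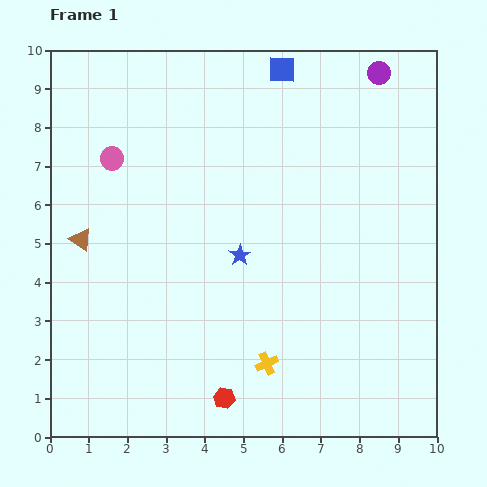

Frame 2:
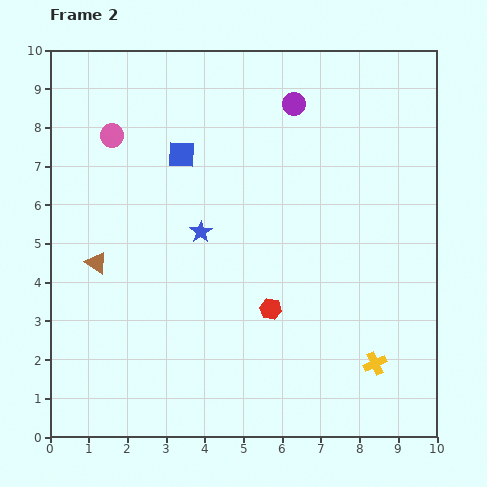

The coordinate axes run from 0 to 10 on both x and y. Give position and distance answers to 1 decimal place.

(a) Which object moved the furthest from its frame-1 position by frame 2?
the blue square

(moved 3.4; next 2.8)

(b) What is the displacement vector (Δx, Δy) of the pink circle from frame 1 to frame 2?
(0.0, 0.6)

The pink circle was at (1.6, 7.2) in frame 1 and (1.6, 7.8) in frame 2.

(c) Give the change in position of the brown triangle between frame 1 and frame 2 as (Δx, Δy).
(0.4, -0.6)

The brown triangle was at (0.8, 5.1) in frame 1 and (1.2, 4.5) in frame 2.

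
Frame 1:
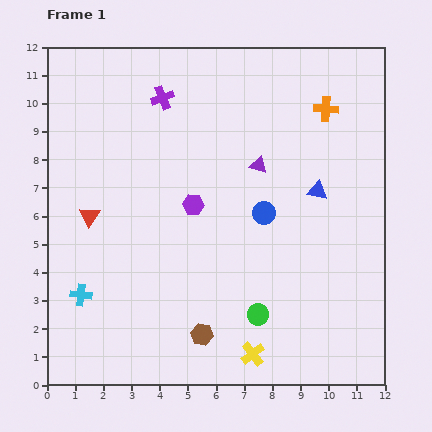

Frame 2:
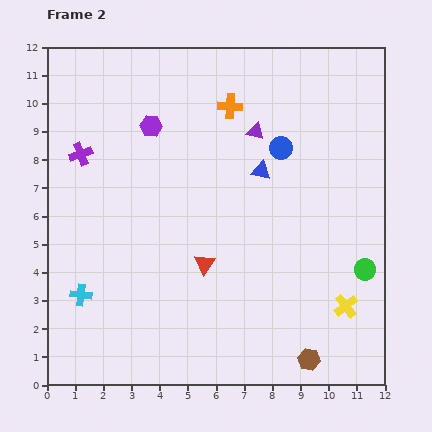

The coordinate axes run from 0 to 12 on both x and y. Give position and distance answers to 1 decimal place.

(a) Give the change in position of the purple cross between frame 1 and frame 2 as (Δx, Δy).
(-2.9, -2.0)

The purple cross was at (4.1, 10.2) in frame 1 and (1.2, 8.2) in frame 2.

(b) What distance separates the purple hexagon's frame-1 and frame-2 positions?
3.2

The purple hexagon moved from (5.2, 6.4) to (3.7, 9.2), a distance of √(1.5² + 2.8²) ≈ 3.2.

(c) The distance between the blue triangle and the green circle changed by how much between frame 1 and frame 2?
+0.2

Distance in frame 1: 4.9. Distance in frame 2: 5.1.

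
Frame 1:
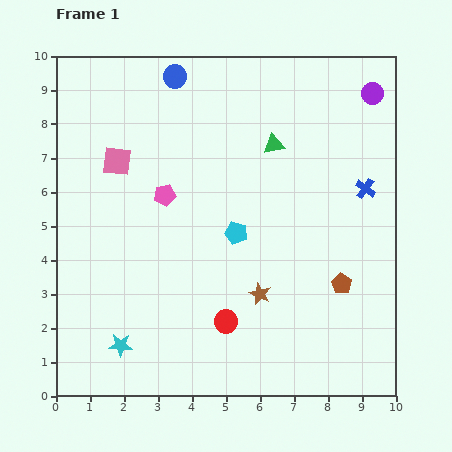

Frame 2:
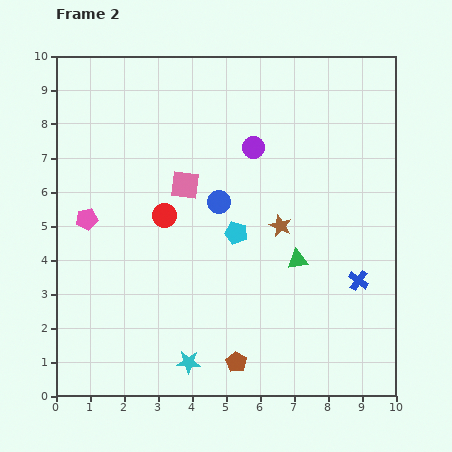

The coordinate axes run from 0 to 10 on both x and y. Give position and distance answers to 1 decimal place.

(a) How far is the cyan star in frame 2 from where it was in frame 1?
2.1

The cyan star moved from (1.9, 1.5) to (3.9, 1.0), a distance of √(2.0² + 0.5²) ≈ 2.1.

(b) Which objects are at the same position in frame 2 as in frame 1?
the cyan pentagon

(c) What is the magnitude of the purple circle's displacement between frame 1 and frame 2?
3.8

The purple circle moved from (9.3, 8.9) to (5.8, 7.3), a distance of √(3.5² + 1.6²) ≈ 3.8.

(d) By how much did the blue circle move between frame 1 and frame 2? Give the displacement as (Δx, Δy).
(1.3, -3.7)

The blue circle was at (3.5, 9.4) in frame 1 and (4.8, 5.7) in frame 2.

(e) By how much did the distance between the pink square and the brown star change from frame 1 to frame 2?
-2.7

Distance in frame 1: 5.7. Distance in frame 2: 3.0.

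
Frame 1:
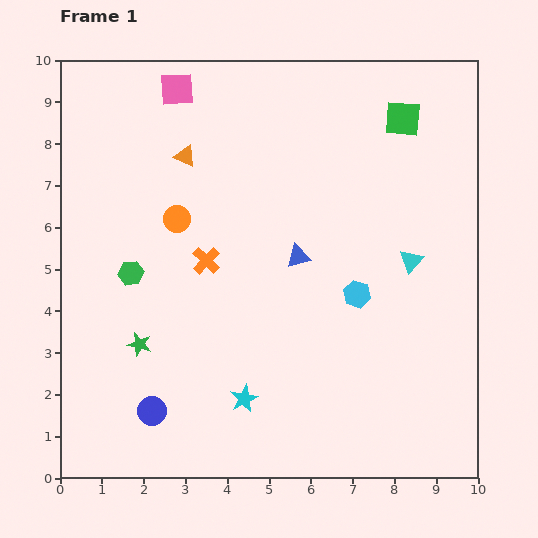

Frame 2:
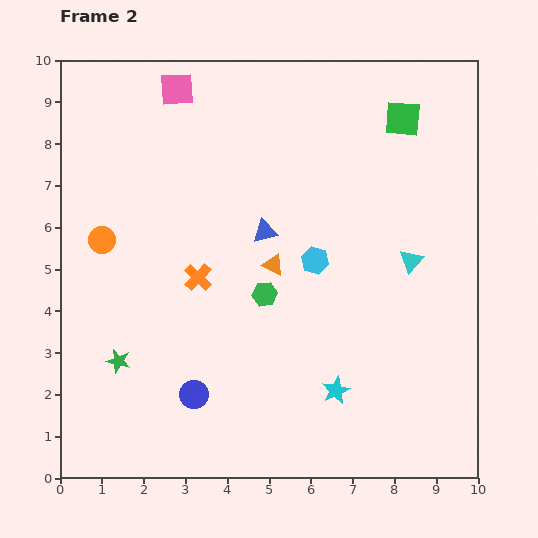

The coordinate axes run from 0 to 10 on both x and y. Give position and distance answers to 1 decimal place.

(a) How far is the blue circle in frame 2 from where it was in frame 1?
1.1

The blue circle moved from (2.2, 1.6) to (3.2, 2.0), a distance of √(1.0² + 0.4²) ≈ 1.1.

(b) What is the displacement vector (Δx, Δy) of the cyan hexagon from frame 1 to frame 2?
(-1.0, 0.8)

The cyan hexagon was at (7.1, 4.4) in frame 1 and (6.1, 5.2) in frame 2.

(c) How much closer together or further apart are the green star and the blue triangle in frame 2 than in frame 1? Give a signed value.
+0.4

Distance in frame 1: 4.3. Distance in frame 2: 4.7.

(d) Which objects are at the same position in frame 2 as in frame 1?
the green square, the cyan triangle, the pink square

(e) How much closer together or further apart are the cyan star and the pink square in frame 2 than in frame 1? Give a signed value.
+0.5

Distance in frame 1: 7.6. Distance in frame 2: 8.1.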